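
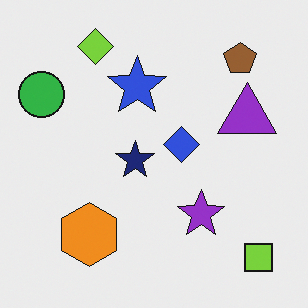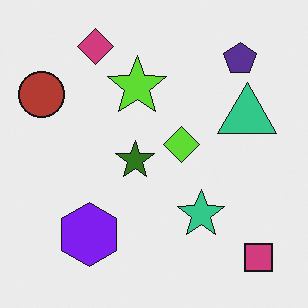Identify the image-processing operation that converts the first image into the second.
The transformation is: hue-shifted through roughly half the color wheel.

Every shape's color has rotated by the same amount around the hue wheel — a uniform hue shift.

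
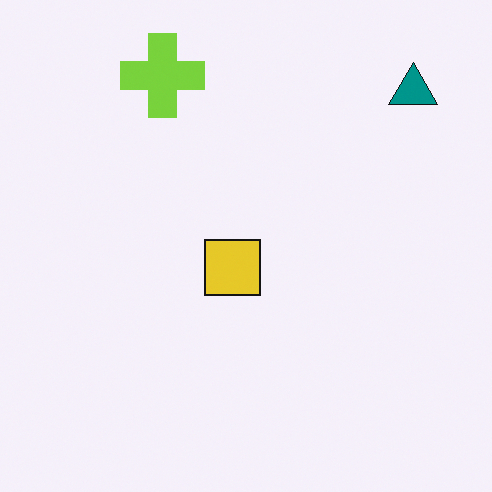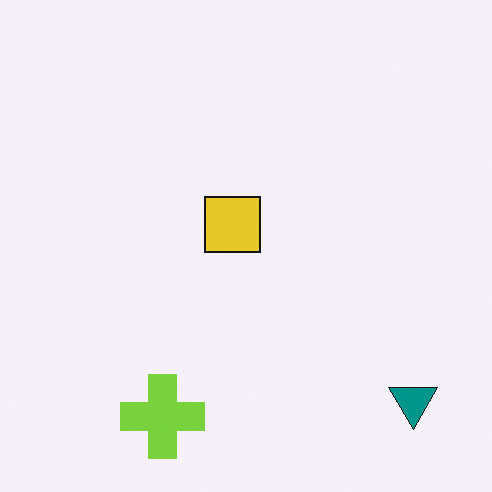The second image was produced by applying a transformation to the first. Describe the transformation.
It was flipped vertically (top ↔ bottom).

The lime cross is in the top-left of the first image and the bottom-left of the second — shapes on opposite sides of the horizontal midline have swapped in a mirror flip.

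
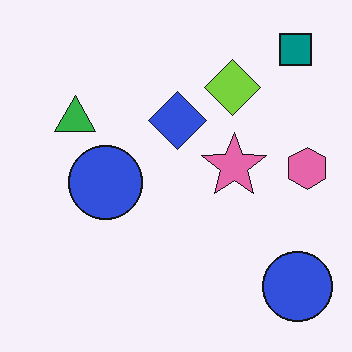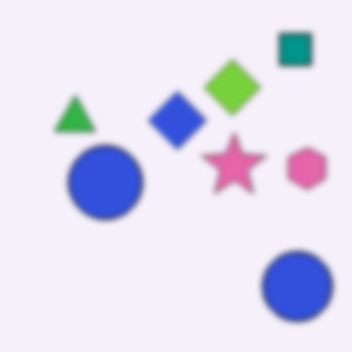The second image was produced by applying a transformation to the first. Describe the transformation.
The image was noticeably gaussian-blurred.

Shape edges and outlines are uniformly softened across the whole image.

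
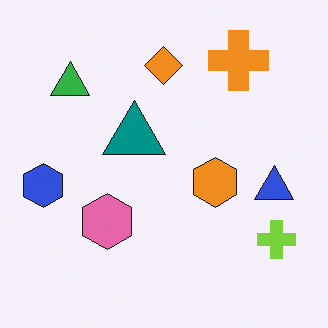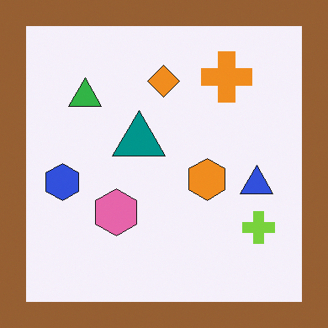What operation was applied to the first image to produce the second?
This is the original image framed with a brown border.

A solid brown frame runs around the edge of the second image, with the content slightly shrunk inside it.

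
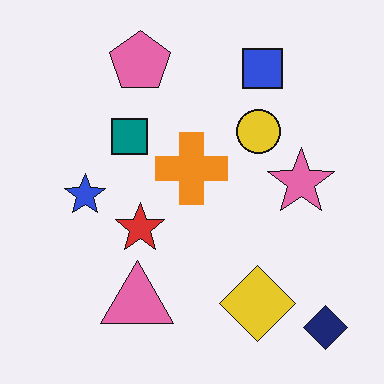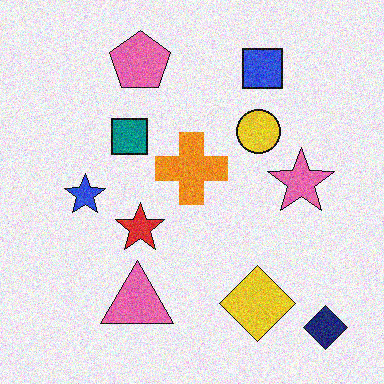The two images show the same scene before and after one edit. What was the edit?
The second image is the first degraded with moderate additive noise.

Random speckle covers the whole image, including the flat background.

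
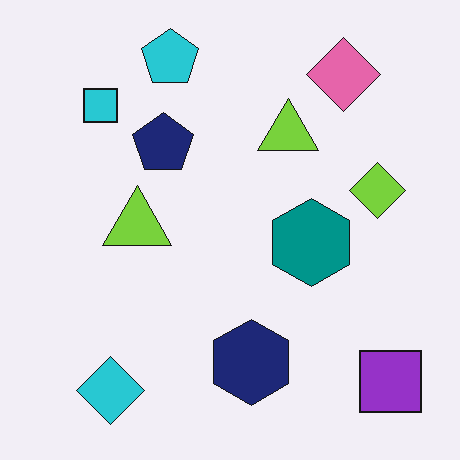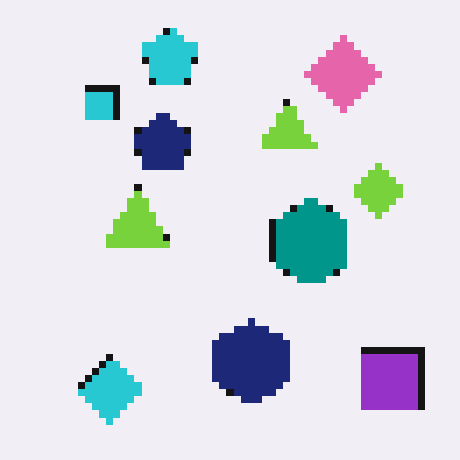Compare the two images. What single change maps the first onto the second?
The image was pixelated into visible square blocks.

Shapes are reduced to large square blocks; fine edges and outlines are lost — a downscale-then-upscale (mosaic) effect.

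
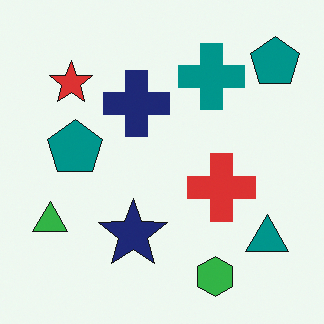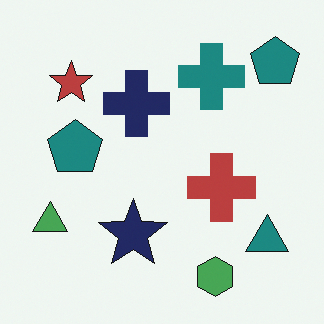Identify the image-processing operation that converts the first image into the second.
The transformation is: slightly desaturated.

All colors are more muted and greyish — a global saturation change.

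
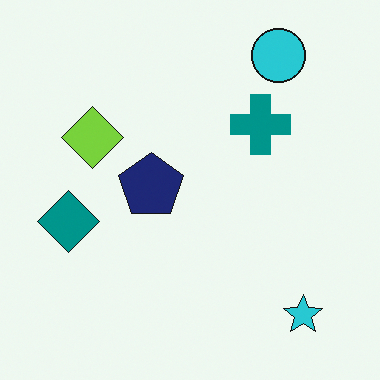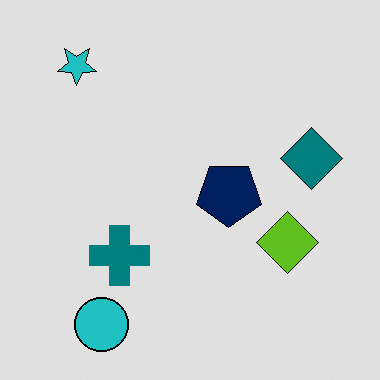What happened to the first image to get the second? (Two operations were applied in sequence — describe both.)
The image was rotated 180°, then posterized to a reduced palette.

The cyan star sits in the bottom-right of the first image and the top-left of the second — consistent with a whole-image 180° rotation. Each flat color has snapped to a coarser quantized level — most visibly, the near-white background has dropped to a flat grey.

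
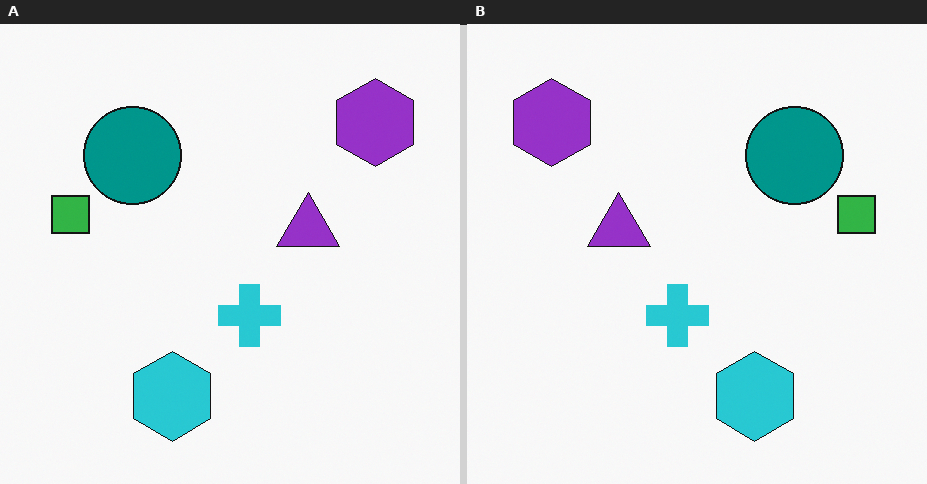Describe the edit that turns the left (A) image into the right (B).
It was flipped horizontally (left ↔ right).

The green square is in the left of the left (A) image and the right of the right (B) — shapes on opposite sides of the vertical midline have swapped in a mirror flip.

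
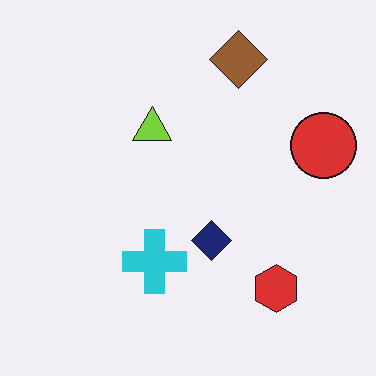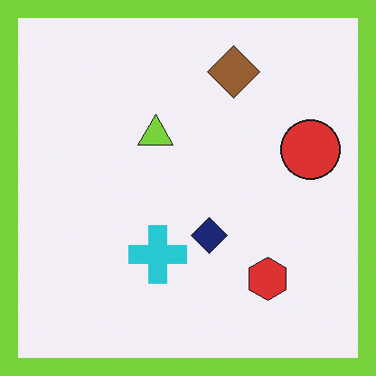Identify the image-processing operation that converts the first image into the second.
This is the original image framed with a lime border.

A solid lime frame runs around the edge of the second image, with the content slightly shrunk inside it.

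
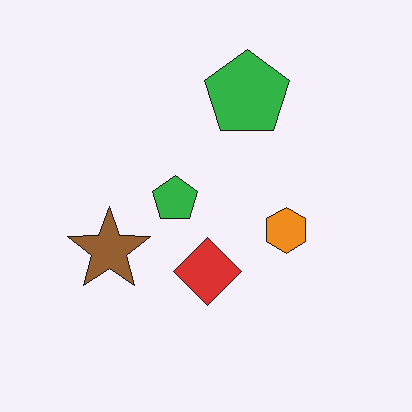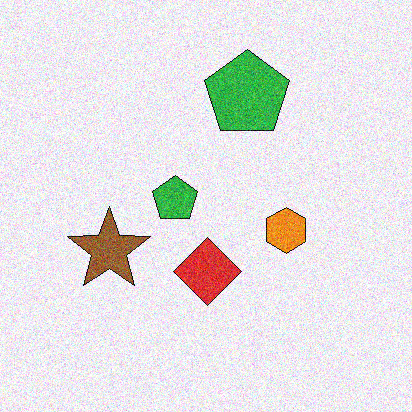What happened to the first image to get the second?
Degraded with visible gaussian noise.

Random speckle covers the whole image, including the flat background.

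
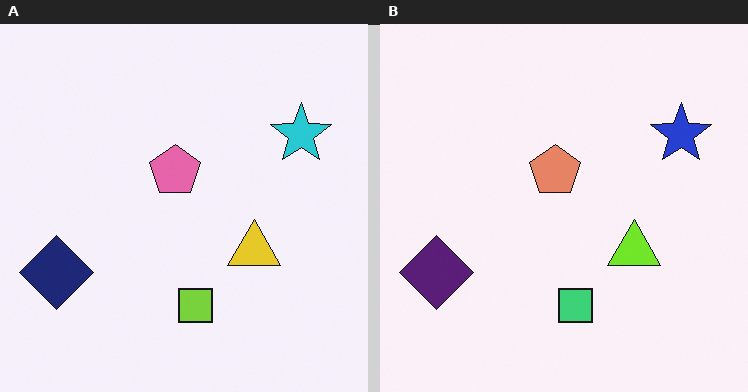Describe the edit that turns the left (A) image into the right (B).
It was hue-shifted slightly.

Every shape's color has rotated by the same amount around the hue wheel — a uniform hue shift.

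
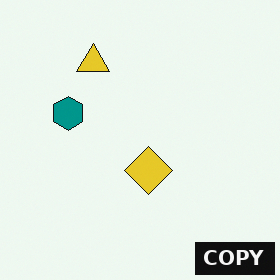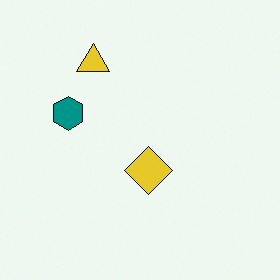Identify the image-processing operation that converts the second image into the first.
The first image is the second watermarked with the text "COPY" in the lower-right corner.

A dark label reading "COPY" appears in the lower-right corner.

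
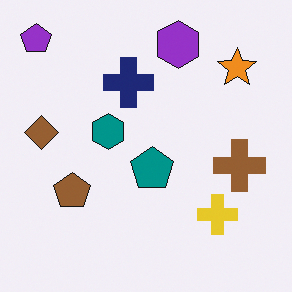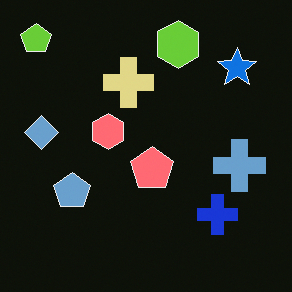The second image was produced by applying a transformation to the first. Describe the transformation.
The second image is the first color-inverted (negative).

The light background has become dark and every shape's color is its complement — a photographic negative.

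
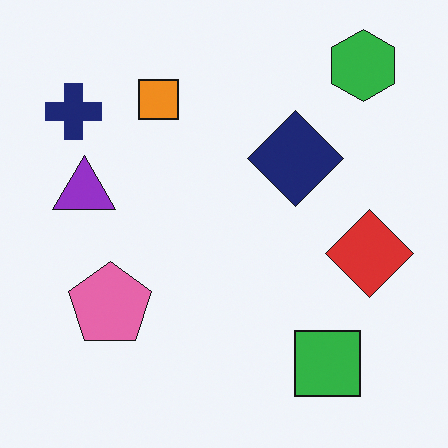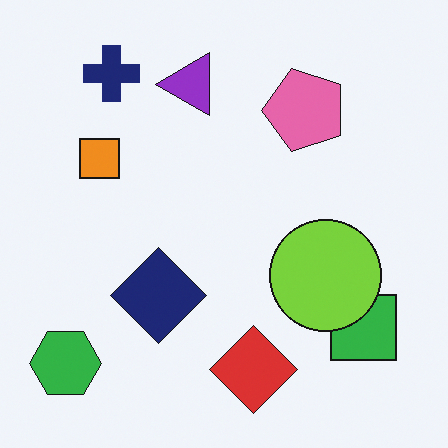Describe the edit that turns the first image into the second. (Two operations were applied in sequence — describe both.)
This is the original image transposed (reflected across the top-left ↔ bottom-right diagonal), then overlaid with an additional lime circle.

Shapes have swapped their row and column positions — what was in the top-right is now in the bottom-left — a diagonal reflection. A lime circle appears in the second image that is absent from the first.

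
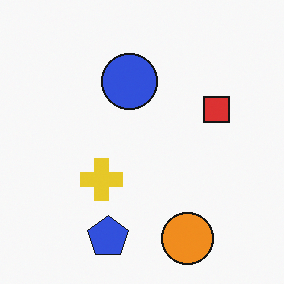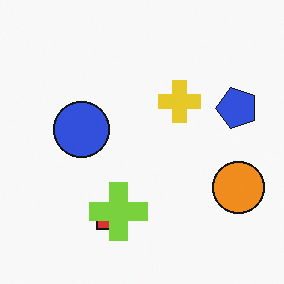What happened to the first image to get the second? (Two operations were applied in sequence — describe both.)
The image was transposed (reflected across the top-left ↔ bottom-right diagonal), then overlaid with an additional lime cross.

Shapes have swapped their row and column positions — what was in the top-right is now in the bottom-left — a diagonal reflection. A lime cross appears in the second image that is absent from the first.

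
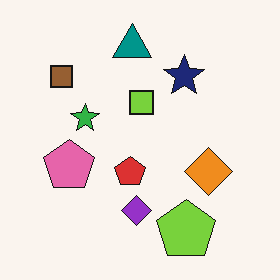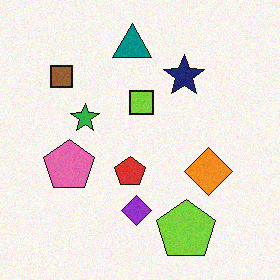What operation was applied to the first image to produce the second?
This is the original image degraded with a light layer of grain.

Random speckle covers the whole image, including the flat background.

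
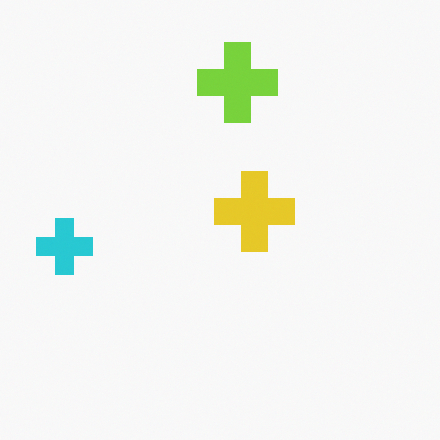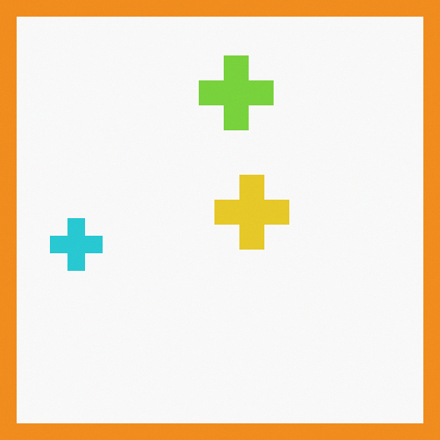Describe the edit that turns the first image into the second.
The image was framed with a orange border.

A solid orange frame runs around the edge of the second image, with the content slightly shrunk inside it.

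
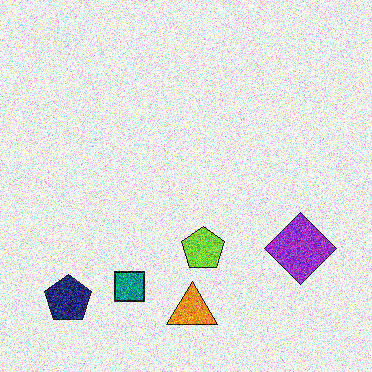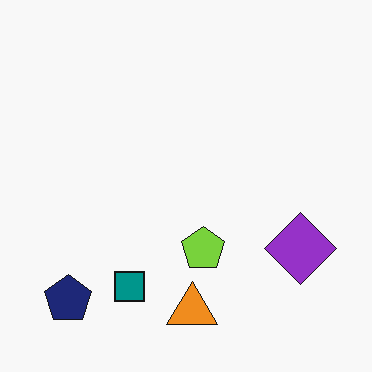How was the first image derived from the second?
Degraded with a thick layer of grain.

Random speckle covers the whole image, including the flat background.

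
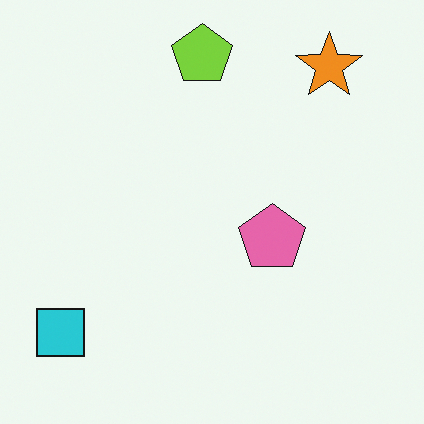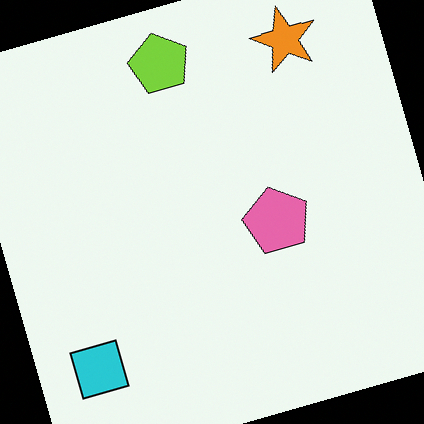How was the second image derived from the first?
Rotated counter-clockwise by a moderate amount.

Every shape is tilted by the same angle and the image corners show triangular fill wedges — a whole-image rotation by a non-right angle.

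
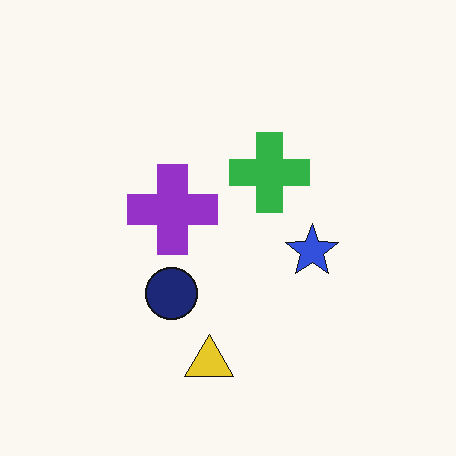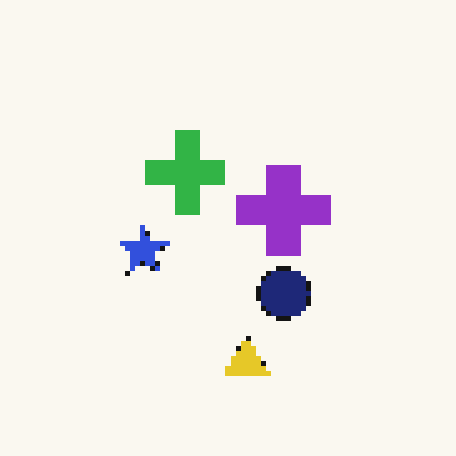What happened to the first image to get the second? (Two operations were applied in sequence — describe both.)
The image was flipped horizontally (left ↔ right), then mildly pixelated.

The blue star is in the right of the first image and the left of the second — shapes on opposite sides of the vertical midline have swapped in a mirror flip. Shapes are reduced to large square blocks; fine edges and outlines are lost — a downscale-then-upscale (mosaic) effect.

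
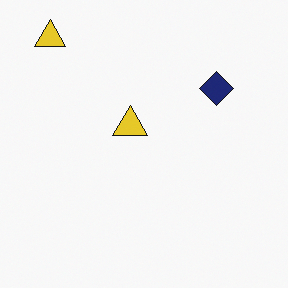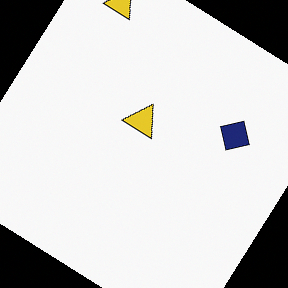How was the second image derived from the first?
Rotated clockwise by a large amount — several tens of degrees.

Every shape is tilted by the same angle and the image corners show triangular fill wedges — a whole-image rotation by a non-right angle.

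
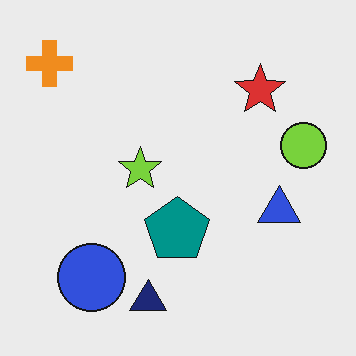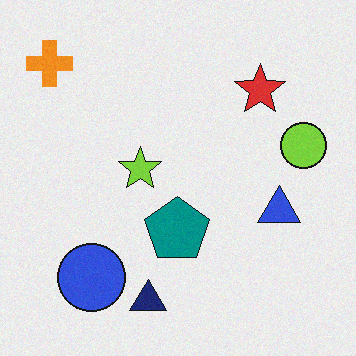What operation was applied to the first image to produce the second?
This is the original image degraded with light additive noise.

Random speckle covers the whole image, including the flat background.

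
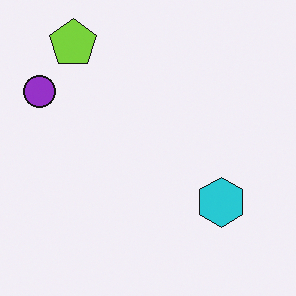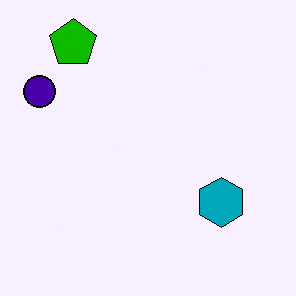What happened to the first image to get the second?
The image was given much higher contrast.

Tones are pushed away from mid-grey across the whole image — a global contrast change.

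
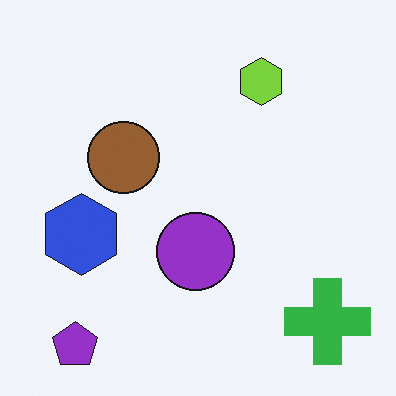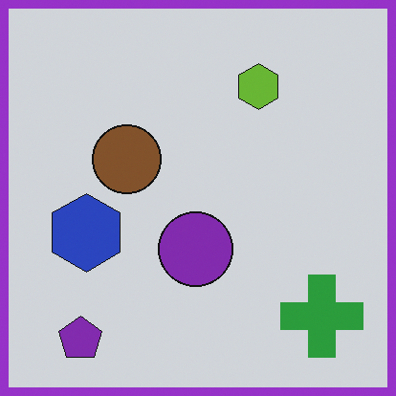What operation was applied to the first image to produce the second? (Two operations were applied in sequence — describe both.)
Darkened a little, then framed with a purple border.

Every pixel — background and shapes alike — is uniformly darkened. A solid purple frame runs around the edge of the second image, with the content slightly shrunk inside it.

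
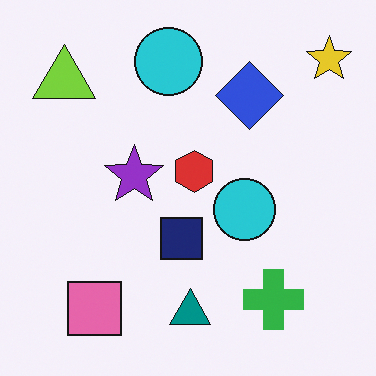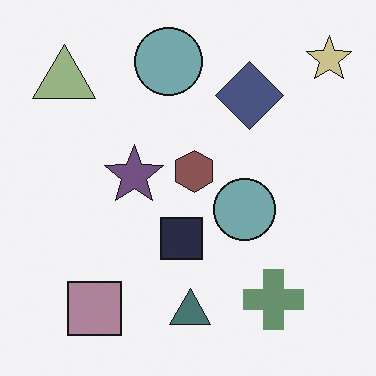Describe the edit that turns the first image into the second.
This is the original image made much more muted (saturation change).

All colors are more muted and greyish — a global saturation change.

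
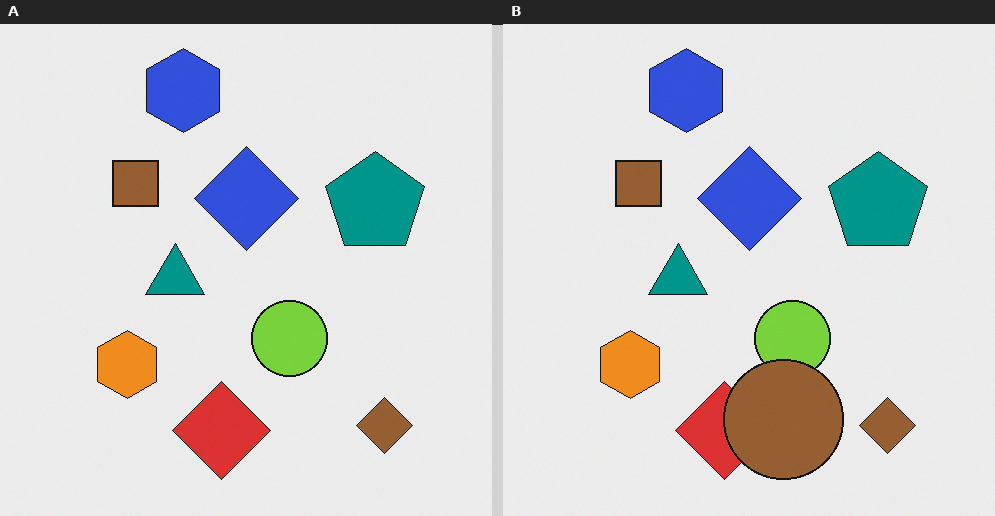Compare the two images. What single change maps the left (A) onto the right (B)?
The transformation is: overlaid with an additional brown circle.

A brown circle appears in the right (B) image that is absent from the left (A).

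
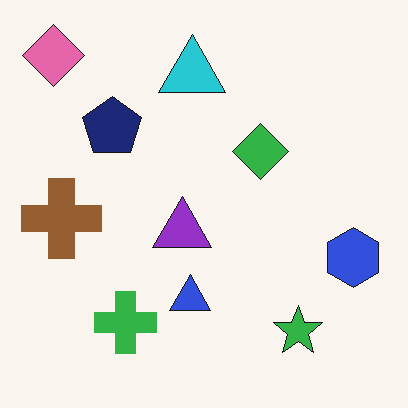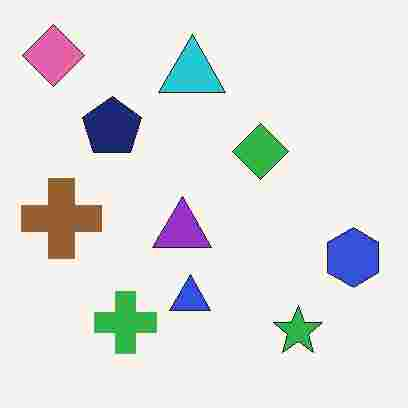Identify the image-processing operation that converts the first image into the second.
It was heavily JPEG-compressed with obvious blocking artifacts.

Blocky 8×8 compression artifacts appear around shape edges and the flat background shows ringing — characteristic JPEG degradation.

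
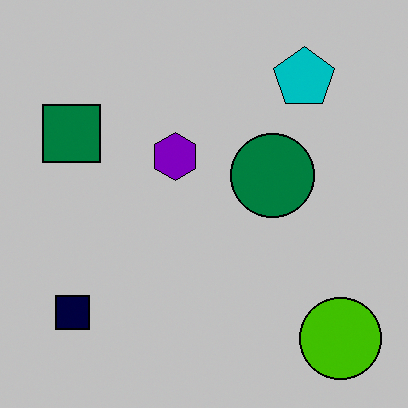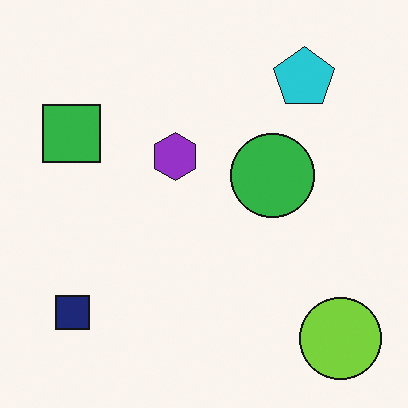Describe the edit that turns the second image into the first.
This is the original image aggressively posterized.

Each flat color has snapped to a coarser quantized level — most visibly, the near-white background has dropped to a flat grey.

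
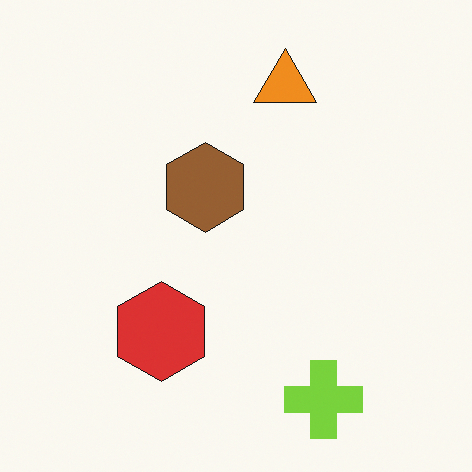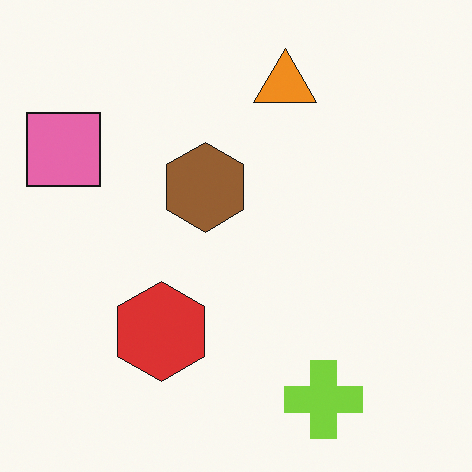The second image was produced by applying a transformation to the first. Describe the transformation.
The image was overlaid with an additional pink square.

A pink square appears in the second image that is absent from the first.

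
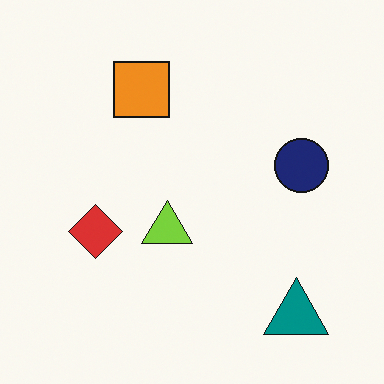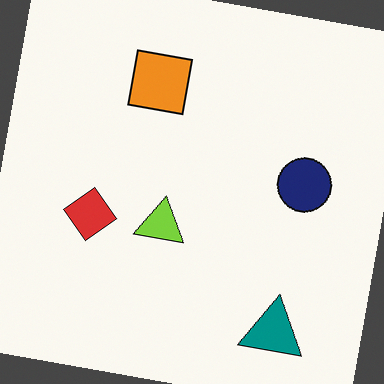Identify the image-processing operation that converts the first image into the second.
The second image is the first rotated clockwise by a small amount.

Every shape is tilted by the same angle and the image corners show triangular fill wedges — a whole-image rotation by a non-right angle.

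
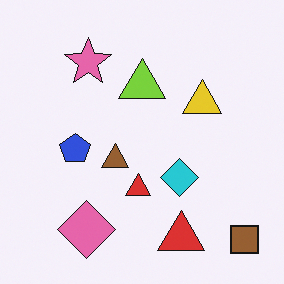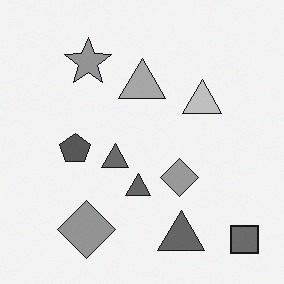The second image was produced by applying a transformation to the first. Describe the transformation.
This is the original image converted to grayscale.

All color is removed — every shape is now a shade of grey.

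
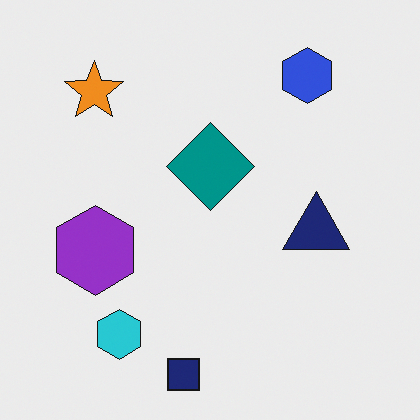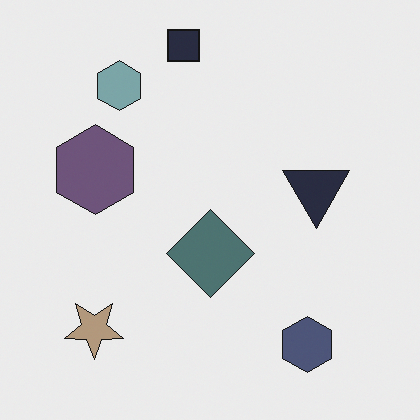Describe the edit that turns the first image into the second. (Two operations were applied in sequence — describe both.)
The second image is the first flipped vertically (top ↔ bottom), then heavily desaturated.

The navy square is in the bottom of the first image and the top of the second — shapes on opposite sides of the horizontal midline have swapped in a mirror flip. All colors are more muted and greyish — a global saturation change.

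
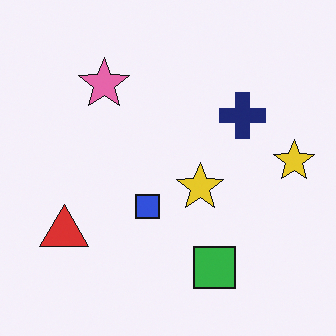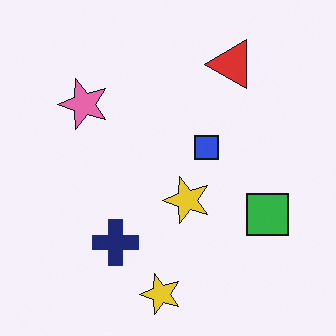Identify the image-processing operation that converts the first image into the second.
The transformation is: transposed (reflected across the top-left ↔ bottom-right diagonal).

Shapes have swapped their row and column positions — what was in the top-right is now in the bottom-left — a diagonal reflection.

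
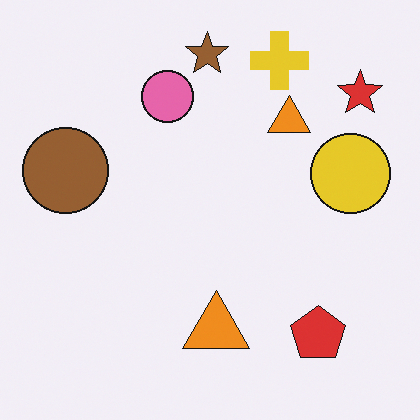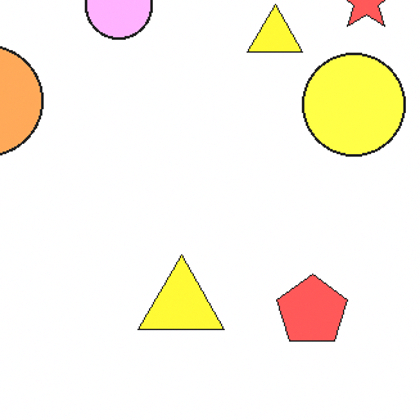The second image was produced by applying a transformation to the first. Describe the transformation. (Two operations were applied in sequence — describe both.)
The transformation is: brightened a lot, then cropped slightly and scaled back up.

Every pixel — background and shapes alike — is uniformly brightened. The visible shapes are larger and the field of view is narrower; shapes near the original edges may be partly or wholly outside the frame — a crop-and-rescale.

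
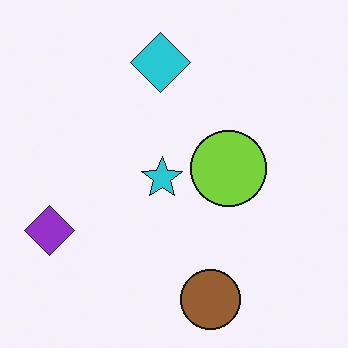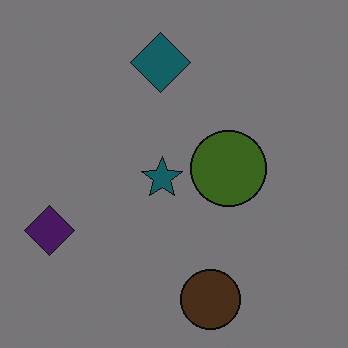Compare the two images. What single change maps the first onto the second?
The second image is the first substantially darkened.

Every pixel — background and shapes alike — is uniformly darkened.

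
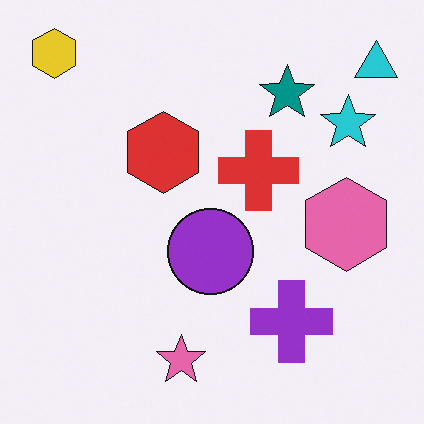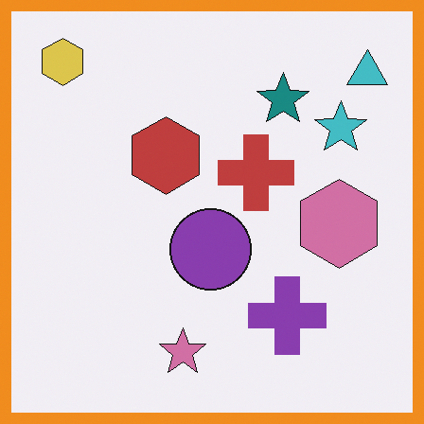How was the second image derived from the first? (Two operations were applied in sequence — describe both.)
Slightly desaturated, then framed with a orange border.

All colors are more muted and greyish — a global saturation change. A solid orange frame runs around the edge of the second image, with the content slightly shrunk inside it.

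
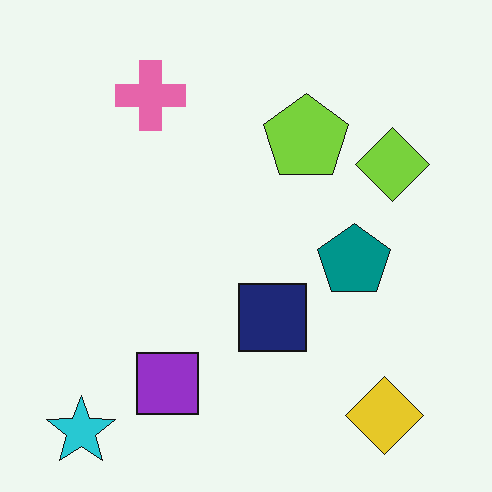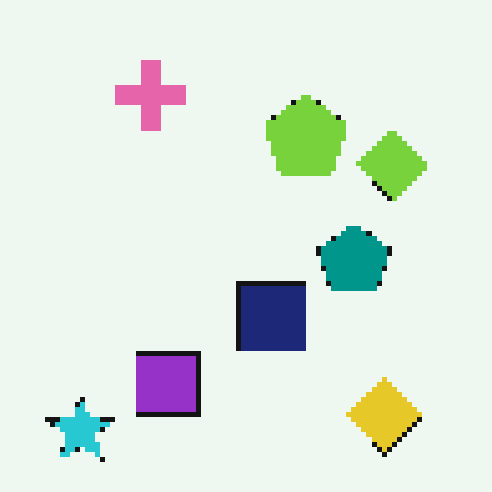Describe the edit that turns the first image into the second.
Lightly pixelated (a mild mosaic effect).

Shapes are reduced to large square blocks; fine edges and outlines are lost — a downscale-then-upscale (mosaic) effect.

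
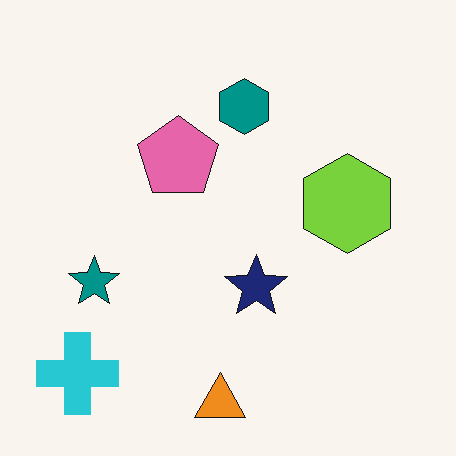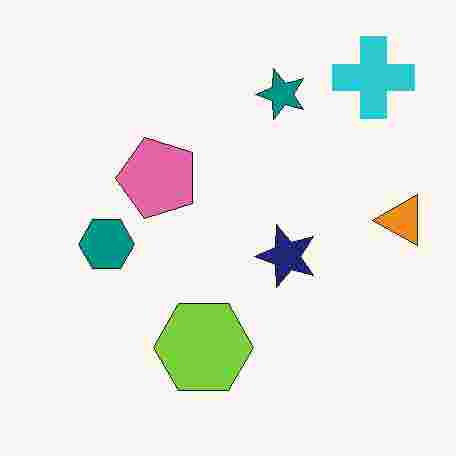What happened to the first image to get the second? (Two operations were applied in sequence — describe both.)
The second image is the first transposed (reflected across the top-left ↔ bottom-right diagonal), then heavily JPEG-compressed with obvious blocking artifacts.

Shapes have swapped their row and column positions — what was in the top-right is now in the bottom-left — a diagonal reflection. Blocky 8×8 compression artifacts appear around shape edges and the flat background shows ringing — characteristic JPEG degradation.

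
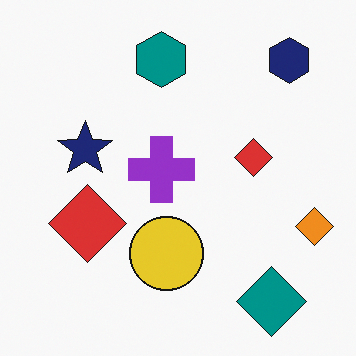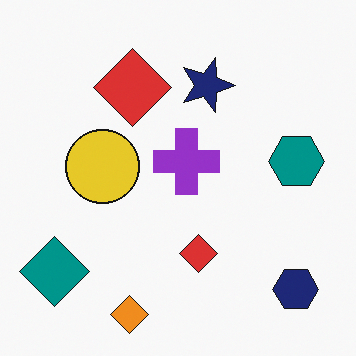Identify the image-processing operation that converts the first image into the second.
This is the original image rotated 90° clockwise.

The navy hexagon sits in the top-right of the first image and the bottom-right of the second — consistent with a whole-image 90° clockwise rotation.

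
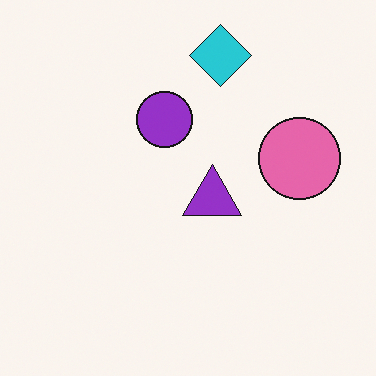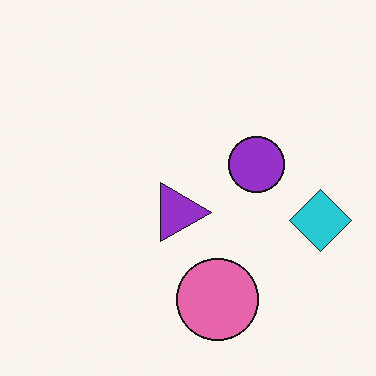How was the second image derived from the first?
The second image is the first rotated 90° clockwise.

The cyan diamond sits in the top of the first image and the right of the second — consistent with a whole-image 90° clockwise rotation.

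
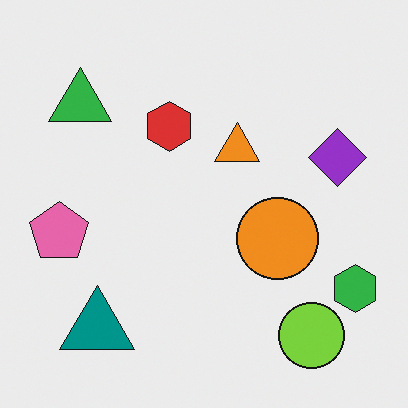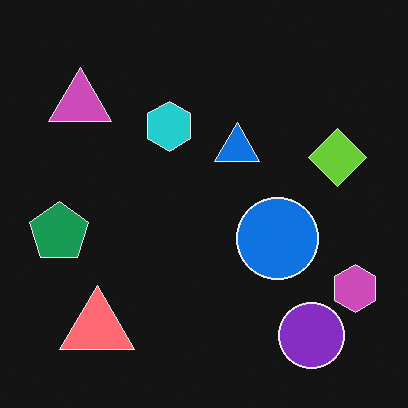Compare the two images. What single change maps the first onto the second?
The second image is the first color-inverted (negative).

The light background has become dark and every shape's color is its complement — a photographic negative.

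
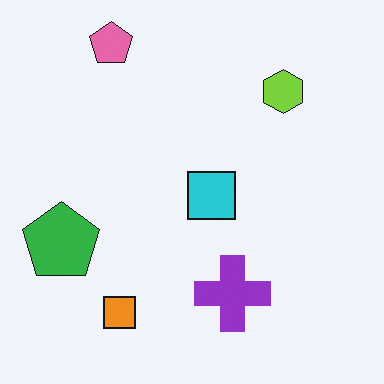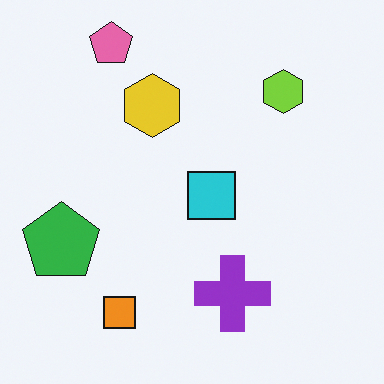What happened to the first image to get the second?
Overlaid with an additional yellow hexagon.

A yellow hexagon appears in the second image that is absent from the first.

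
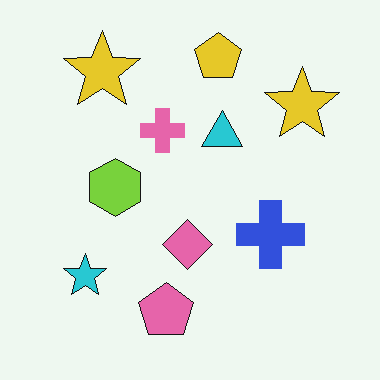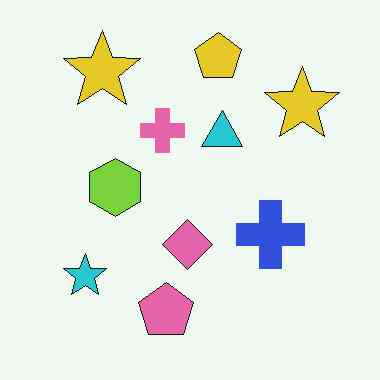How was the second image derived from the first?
It was JPEG-compressed with visible artifacts.

Blocky 8×8 compression artifacts appear around shape edges and the flat background shows ringing — characteristic JPEG degradation.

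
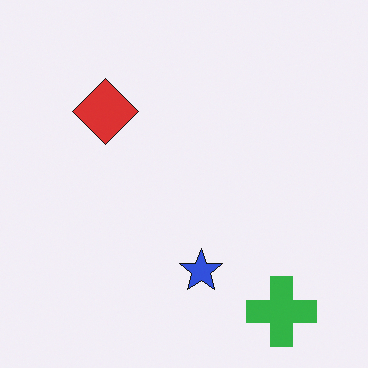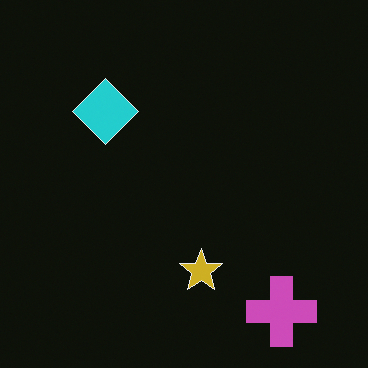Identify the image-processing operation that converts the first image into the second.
The transformation is: color-inverted (negative).

The light background has become dark and every shape's color is its complement — a photographic negative.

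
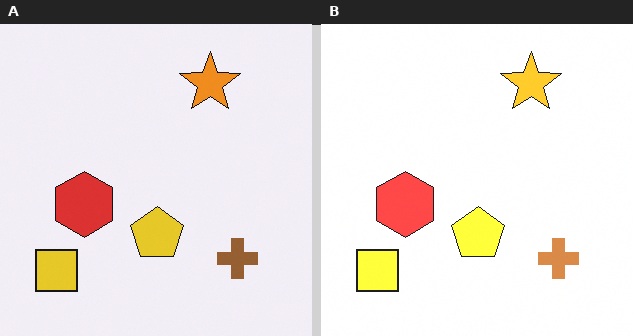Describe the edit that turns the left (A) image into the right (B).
The image was brightened a lot.

Every pixel — background and shapes alike — is uniformly brightened.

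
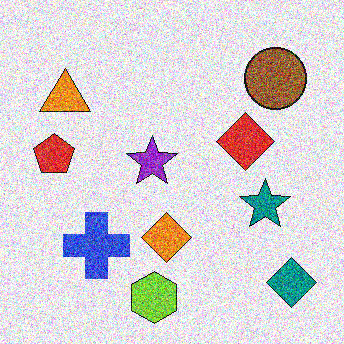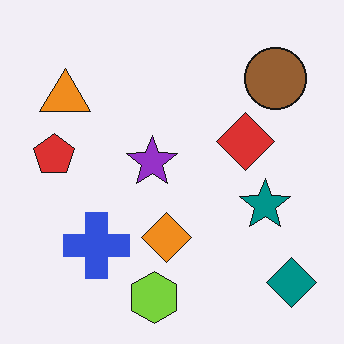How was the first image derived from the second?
It was degraded with strong gaussian noise.

Random speckle covers the whole image, including the flat background.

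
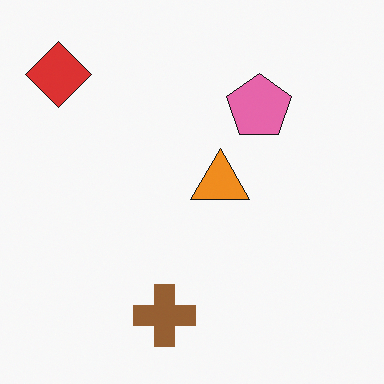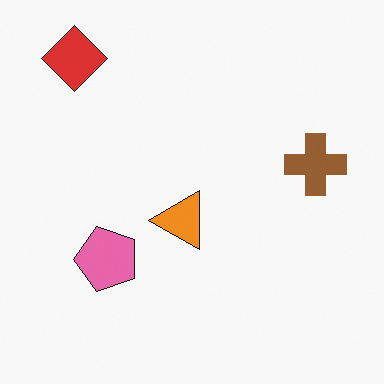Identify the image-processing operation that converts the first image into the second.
The transformation is: transposed (reflected across the top-left ↔ bottom-right diagonal).

Shapes have swapped their row and column positions — what was in the top-right is now in the bottom-left — a diagonal reflection.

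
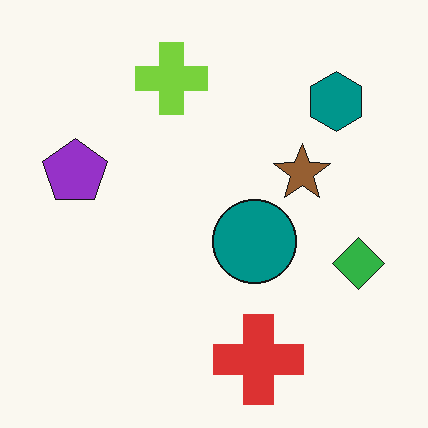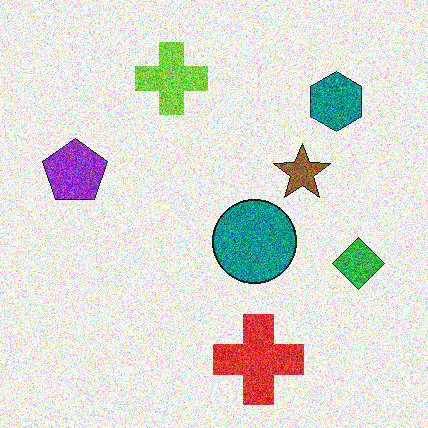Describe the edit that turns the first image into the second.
The transformation is: degraded with strong gaussian noise.

Random speckle covers the whole image, including the flat background.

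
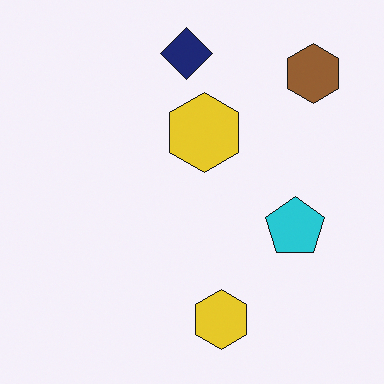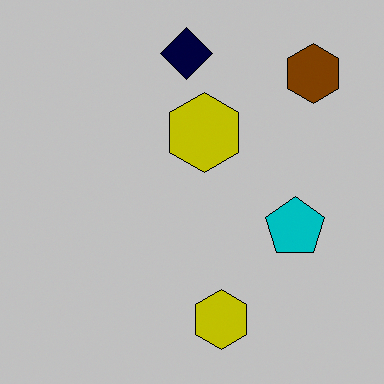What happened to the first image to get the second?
This is the original image aggressively posterized.

Each flat color has snapped to a coarser quantized level — most visibly, the near-white background has dropped to a flat grey.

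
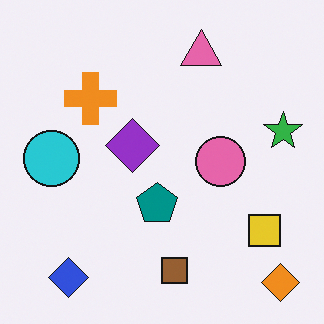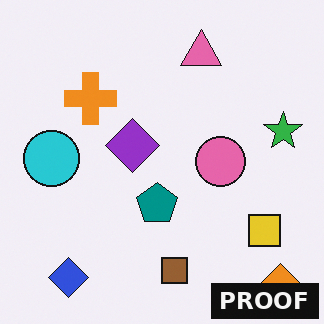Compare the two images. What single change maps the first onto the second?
This is the original image watermarked with the text "PROOF" in the lower-right corner.

A dark label reading "PROOF" appears in the lower-right corner.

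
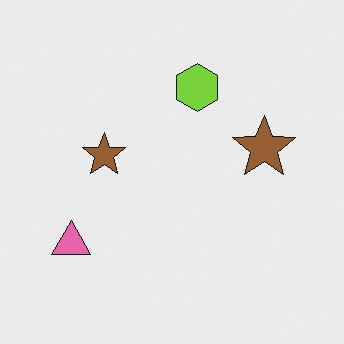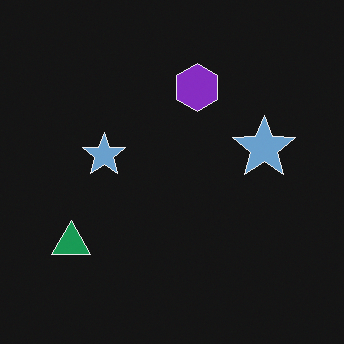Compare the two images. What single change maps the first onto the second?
The transformation is: color-inverted (negative).

The light background has become dark and every shape's color is its complement — a photographic negative.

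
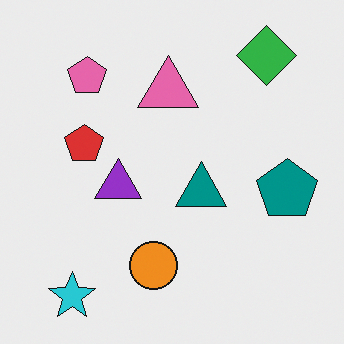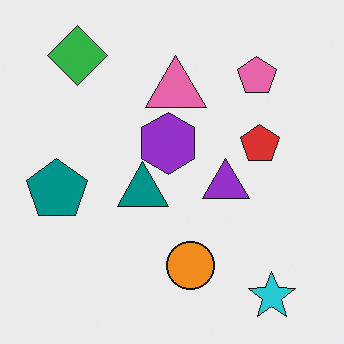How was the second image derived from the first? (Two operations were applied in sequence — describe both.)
It was flipped horizontally (left ↔ right), then overlaid with an additional purple hexagon.

The teal pentagon is in the right of the first image and the left of the second — shapes on opposite sides of the vertical midline have swapped in a mirror flip. A purple hexagon appears in the second image that is absent from the first.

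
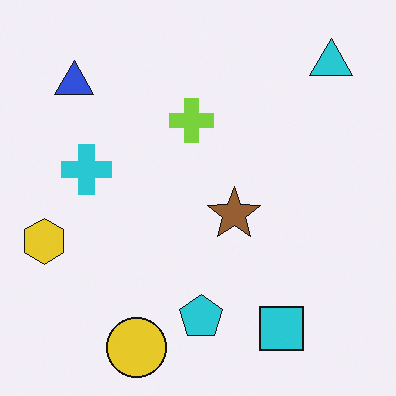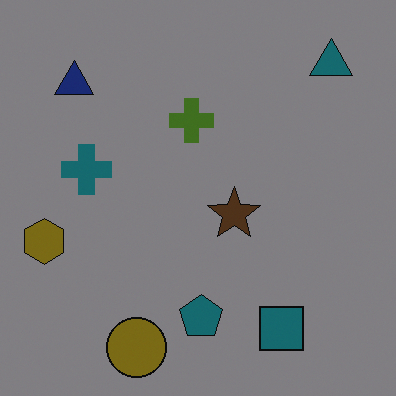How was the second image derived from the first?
The image was substantially darkened.

Every pixel — background and shapes alike — is uniformly darkened.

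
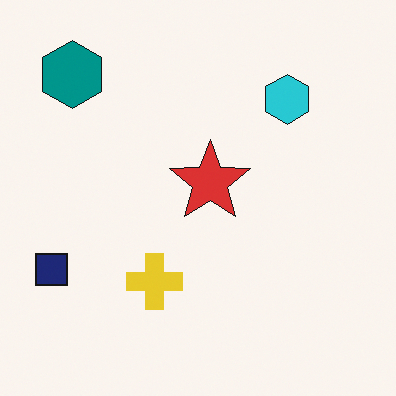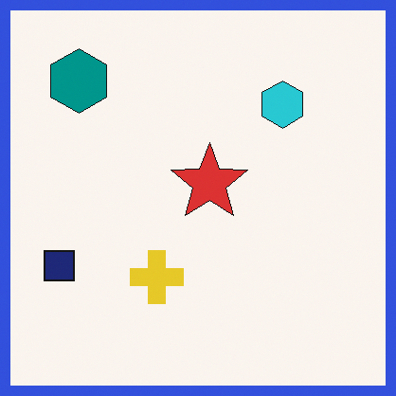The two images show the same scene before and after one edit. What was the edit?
Framed with a blue border.

A solid blue frame runs around the edge of the second image, with the content slightly shrunk inside it.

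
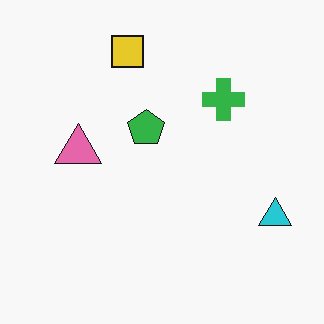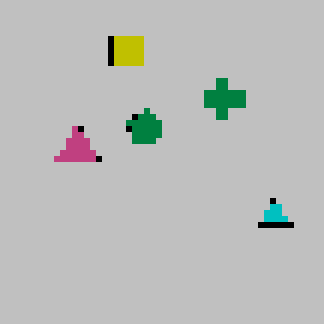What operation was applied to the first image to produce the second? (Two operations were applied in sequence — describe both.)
It was aggressively posterized, then moderately pixelated.

Each flat color has snapped to a coarser quantized level — most visibly, the near-white background has dropped to a flat grey. Shapes are reduced to large square blocks; fine edges and outlines are lost — a downscale-then-upscale (mosaic) effect.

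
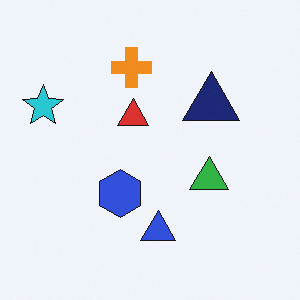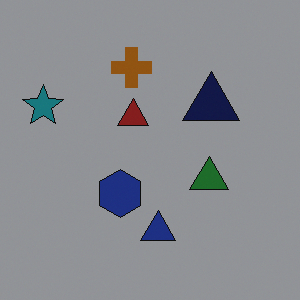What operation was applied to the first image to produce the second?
This is the original image darkened a lot.

Every pixel — background and shapes alike — is uniformly darkened.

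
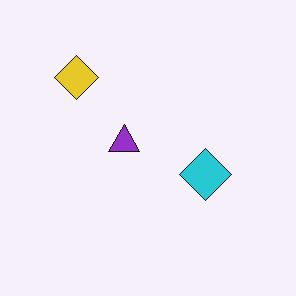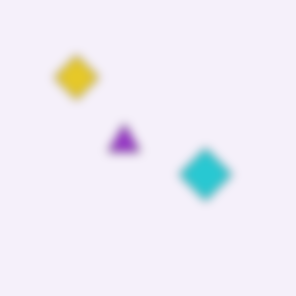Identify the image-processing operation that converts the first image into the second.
It was strongly gaussian-blurred.

Shape edges and outlines are uniformly softened across the whole image.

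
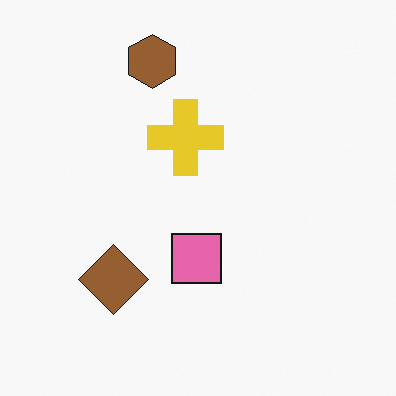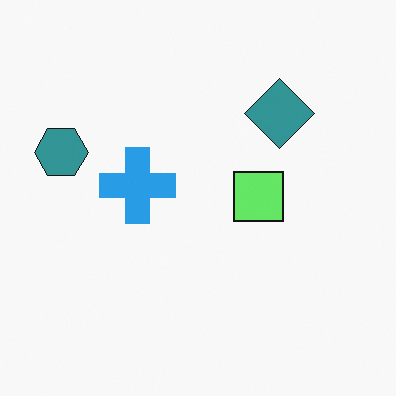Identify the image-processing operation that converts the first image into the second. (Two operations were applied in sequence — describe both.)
The second image is the first transposed (reflected across the top-left ↔ bottom-right diagonal), then hue-shifted through roughly a third of the color wheel.

Shapes have swapped their row and column positions — what was in the top-right is now in the bottom-left — a diagonal reflection. Every shape's color has rotated by the same amount around the hue wheel — a uniform hue shift.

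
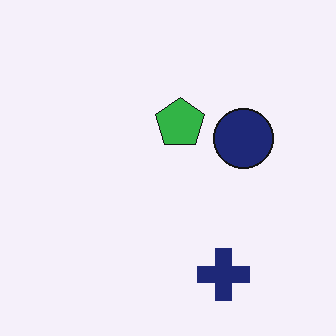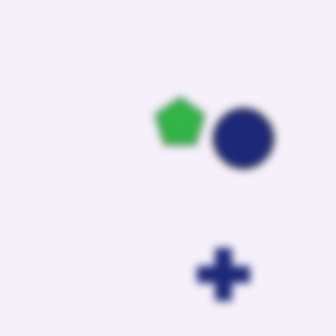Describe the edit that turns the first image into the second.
The transformation is: noticeably gaussian-blurred.

Shape edges and outlines are uniformly softened across the whole image.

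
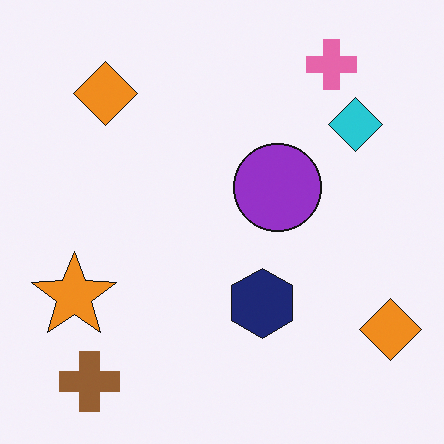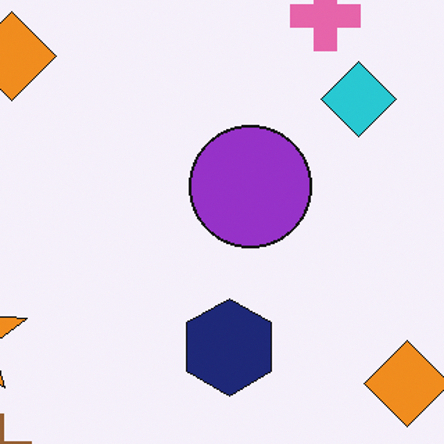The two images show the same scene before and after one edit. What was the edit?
Cropped to a modestly smaller region and rescaled.

The visible shapes are larger and the field of view is narrower; shapes near the original edges may be partly or wholly outside the frame — a crop-and-rescale.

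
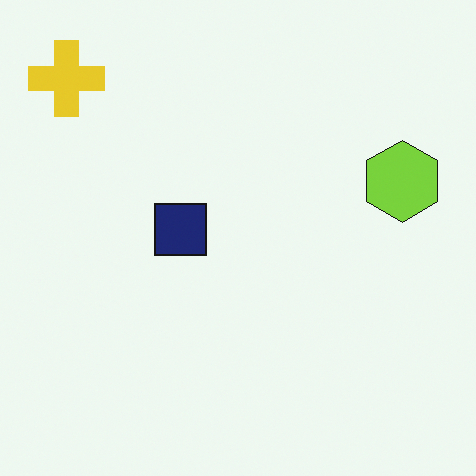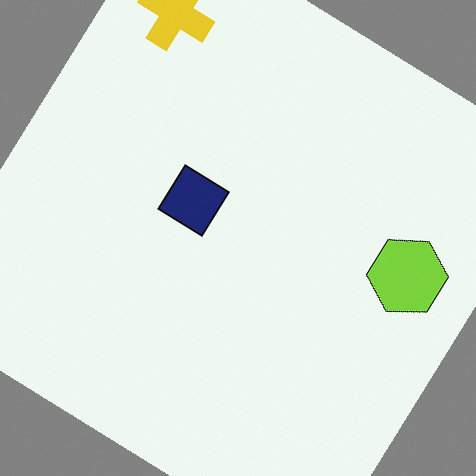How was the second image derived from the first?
The second image is the first rotated clockwise by a large amount — several tens of degrees.

Every shape is tilted by the same angle and the image corners show triangular fill wedges — a whole-image rotation by a non-right angle.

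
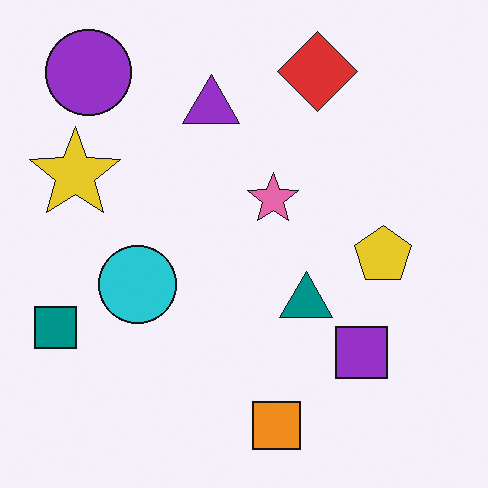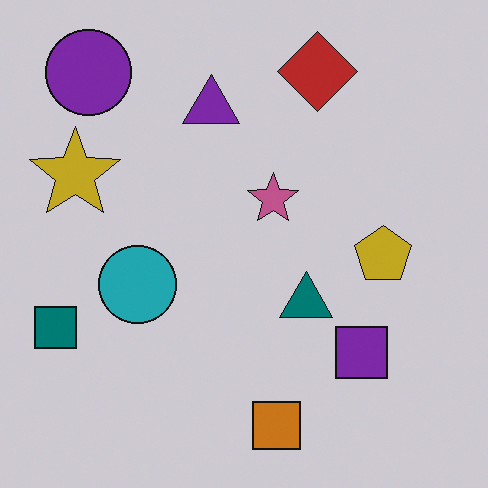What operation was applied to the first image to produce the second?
It was darkened a little.

Every pixel — background and shapes alike — is uniformly darkened.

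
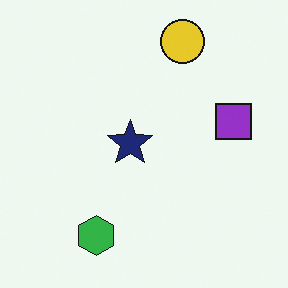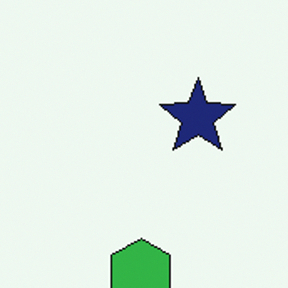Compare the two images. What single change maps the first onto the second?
The transformation is: cropped to a noticeably smaller region and rescaled.

The visible shapes are larger and the field of view is narrower; shapes near the original edges may be partly or wholly outside the frame — a crop-and-rescale.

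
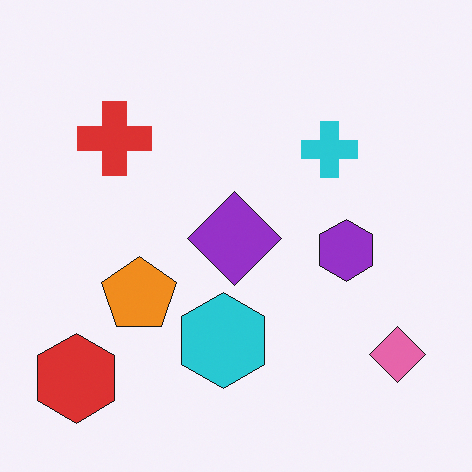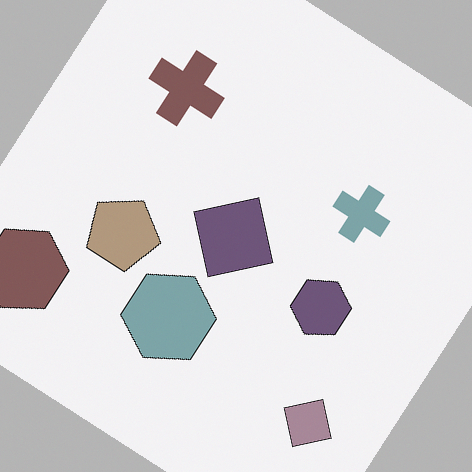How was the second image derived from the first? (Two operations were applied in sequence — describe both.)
Rotated clockwise by a large amount — several tens of degrees, then heavily desaturated.

Every shape is tilted by the same angle and the image corners show triangular fill wedges — a whole-image rotation by a non-right angle. All colors are more muted and greyish — a global saturation change.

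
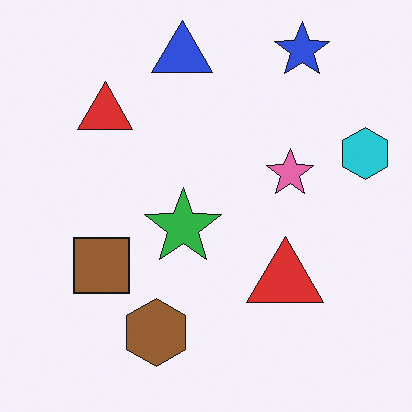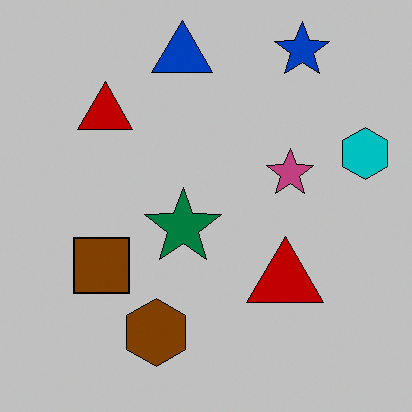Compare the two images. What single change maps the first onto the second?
The second image is the first aggressively posterized.

Each flat color has snapped to a coarser quantized level — most visibly, the near-white background has dropped to a flat grey.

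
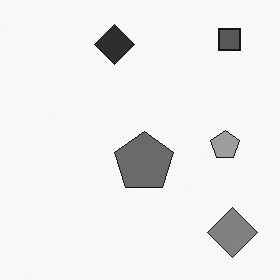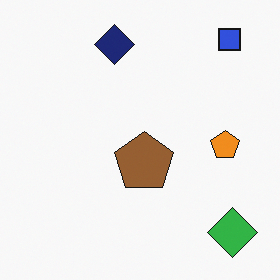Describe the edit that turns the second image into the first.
Converted to grayscale.

All color is removed — every shape is now a shade of grey.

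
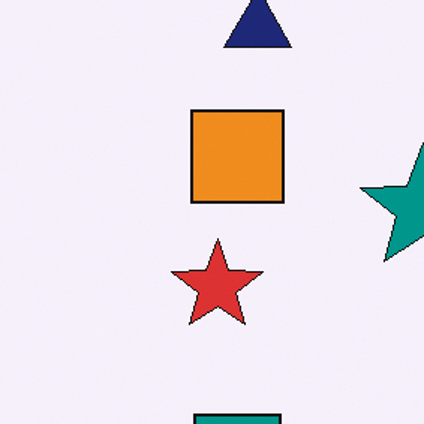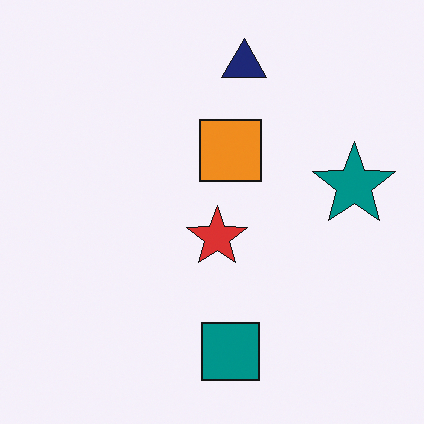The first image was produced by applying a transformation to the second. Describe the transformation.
The image was cropped slightly and scaled back up.

The visible shapes are larger and the field of view is narrower; shapes near the original edges may be partly or wholly outside the frame — a crop-and-rescale.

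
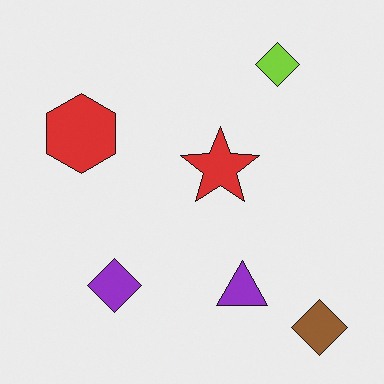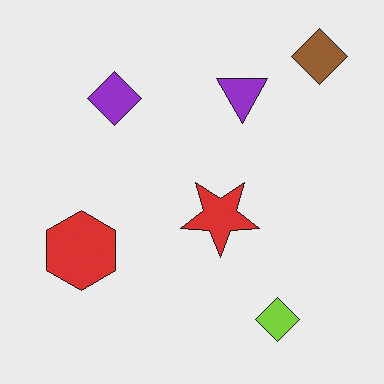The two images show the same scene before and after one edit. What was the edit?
The transformation is: flipped vertically (top ↔ bottom).

The brown diamond is in the bottom-right of the first image and the top-right of the second — shapes on opposite sides of the horizontal midline have swapped in a mirror flip.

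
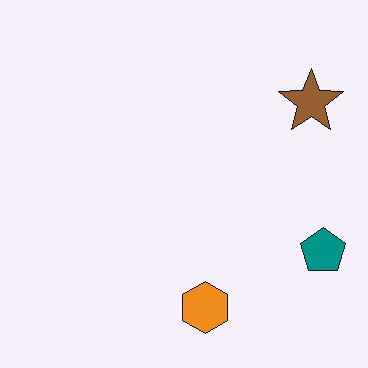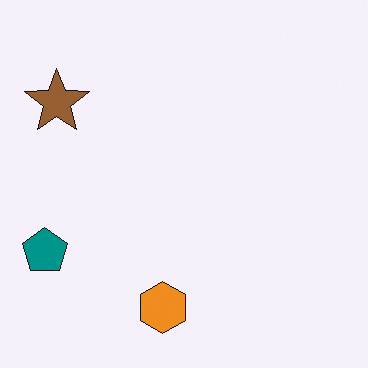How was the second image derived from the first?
It was flipped horizontally (left ↔ right).

The teal pentagon is in the bottom-right of the first image and the bottom-left of the second — shapes on opposite sides of the vertical midline have swapped in a mirror flip.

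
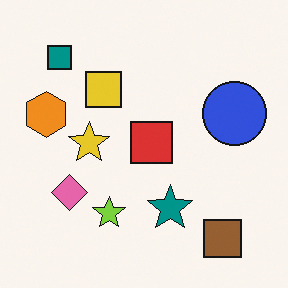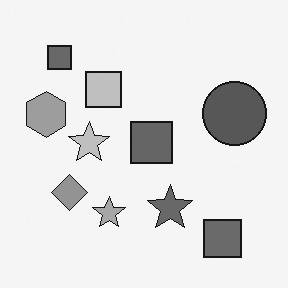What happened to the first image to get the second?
It was converted to grayscale.

All color is removed — every shape is now a shade of grey.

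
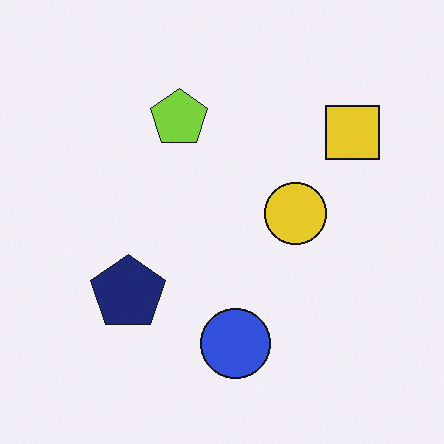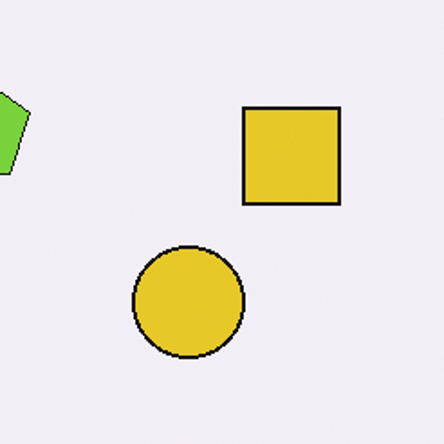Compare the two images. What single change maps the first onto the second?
This is the original image cropped to a noticeably smaller region and rescaled.

The visible shapes are larger and the field of view is narrower; shapes near the original edges may be partly or wholly outside the frame — a crop-and-rescale.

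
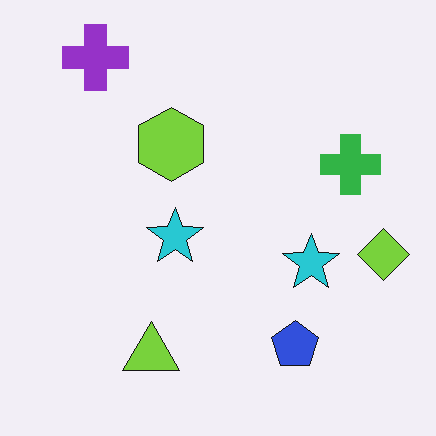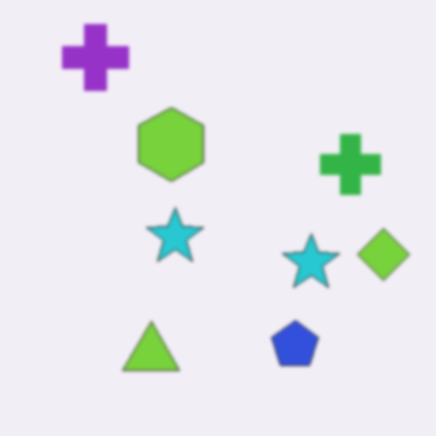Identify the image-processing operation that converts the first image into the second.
This is the original image lightly blurred.

Shape edges and outlines are uniformly softened across the whole image.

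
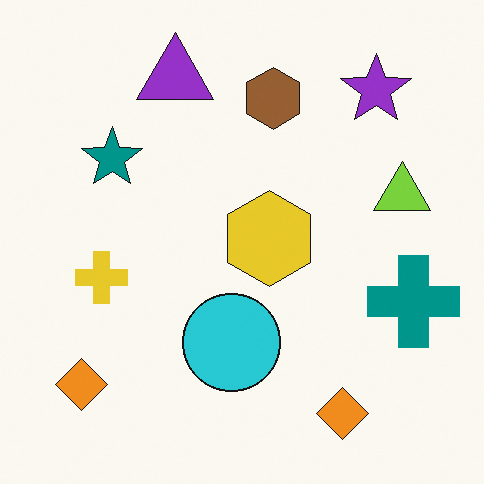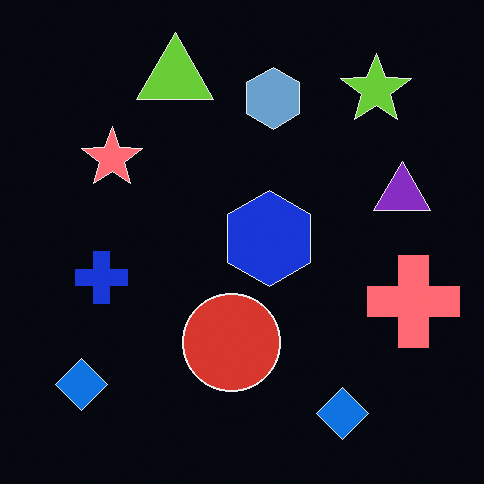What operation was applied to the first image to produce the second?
The image was color-inverted (negative).

The light background has become dark and every shape's color is its complement — a photographic negative.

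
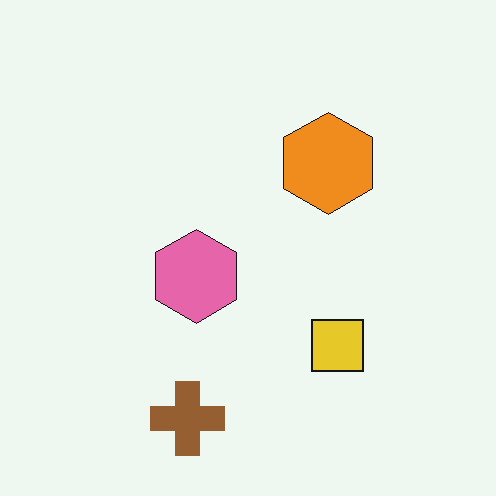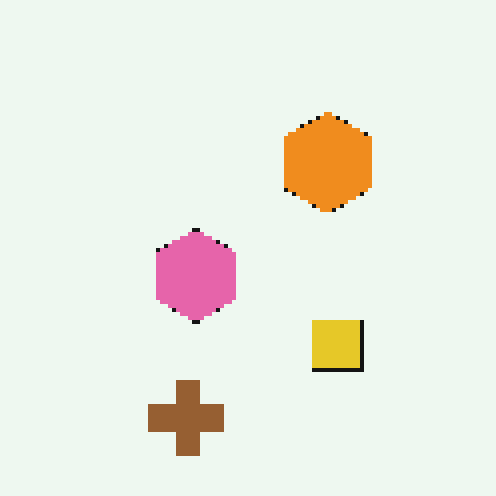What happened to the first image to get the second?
Lightly pixelated (a mild mosaic effect).

Shapes are reduced to large square blocks; fine edges and outlines are lost — a downscale-then-upscale (mosaic) effect.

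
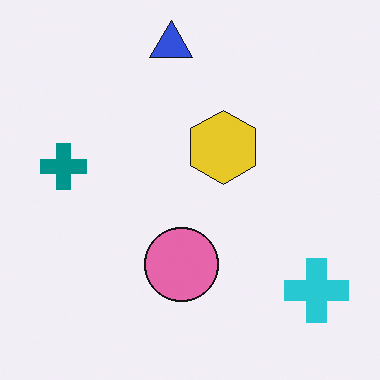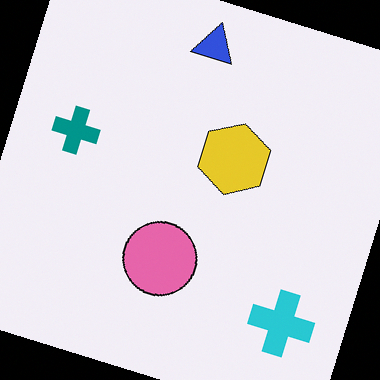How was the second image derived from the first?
The transformation is: rotated clockwise by a clearly visible amount.

Every shape is tilted by the same angle and the image corners show triangular fill wedges — a whole-image rotation by a non-right angle.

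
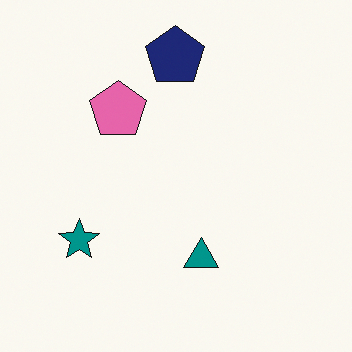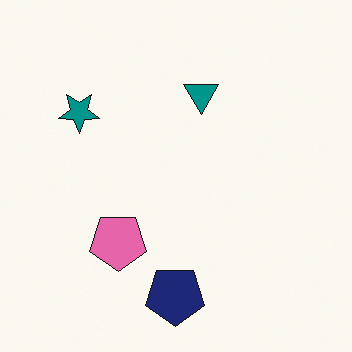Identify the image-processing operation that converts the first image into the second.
This is the original image flipped vertically (top ↔ bottom).

The navy pentagon is in the top of the first image and the bottom of the second — shapes on opposite sides of the horizontal midline have swapped in a mirror flip.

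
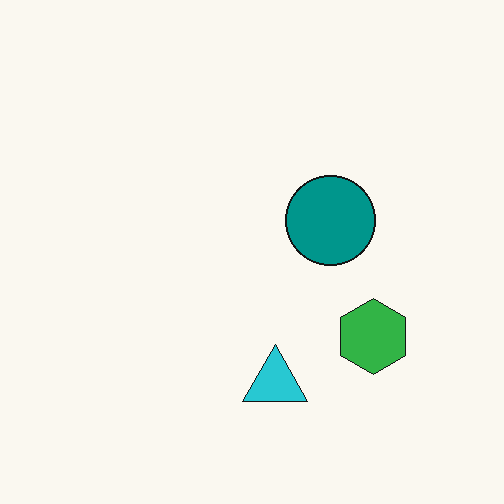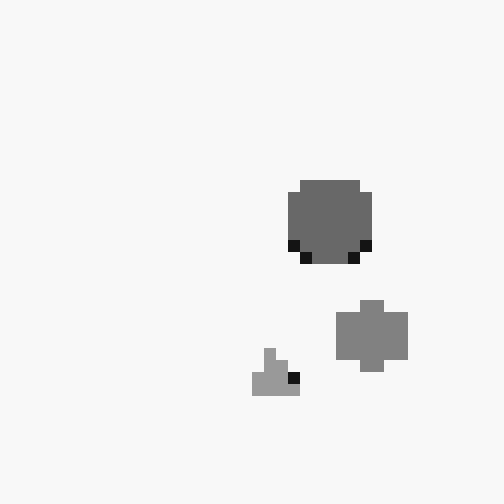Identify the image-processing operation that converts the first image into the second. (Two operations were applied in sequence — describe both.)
This is the original image heavily pixelated into large blocks, then converted to grayscale.

Shapes are reduced to large square blocks; fine edges and outlines are lost — a downscale-then-upscale (mosaic) effect. All color is removed — every shape is now a shade of grey.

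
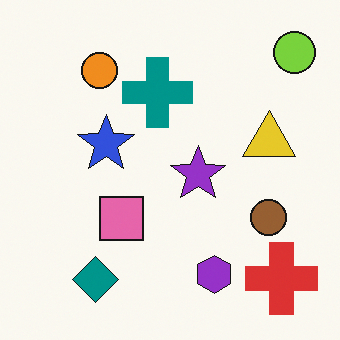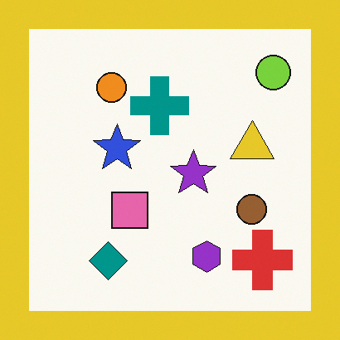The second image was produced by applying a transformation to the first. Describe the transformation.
This is the original image framed with a yellow border.

A solid yellow frame runs around the edge of the second image, with the content slightly shrunk inside it.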